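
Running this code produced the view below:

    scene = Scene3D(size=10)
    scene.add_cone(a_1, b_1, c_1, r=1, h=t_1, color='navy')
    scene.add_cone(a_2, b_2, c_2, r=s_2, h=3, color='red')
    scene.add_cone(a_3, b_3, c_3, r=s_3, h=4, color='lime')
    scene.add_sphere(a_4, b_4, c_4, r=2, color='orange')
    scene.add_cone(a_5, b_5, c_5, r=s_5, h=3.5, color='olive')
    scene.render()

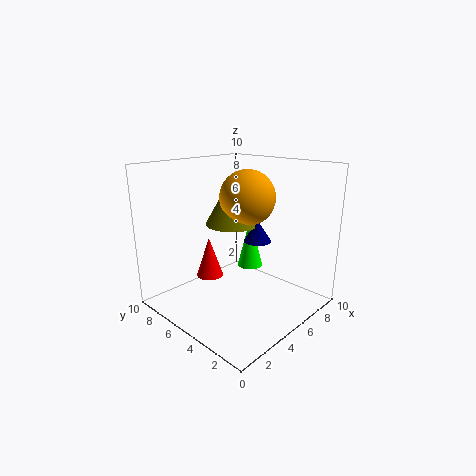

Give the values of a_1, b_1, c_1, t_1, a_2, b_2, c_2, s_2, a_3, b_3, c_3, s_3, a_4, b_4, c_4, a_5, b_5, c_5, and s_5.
a_1 = 6.5; b_1 = 4.5; c_1 = 4.5; t_1 = 1.5; a_2 = 4.5; b_2 = 7.5; c_2 = 1.5; s_2 = 1; a_3 = 8; b_3 = 6.5; c_3 = 1.5; s_3 = 1; a_4 = 6.5; b_4 = 5.5; c_4 = 7.5; a_5 = 6; b_5 = 6.5; c_5 = 5.5; s_5 = 2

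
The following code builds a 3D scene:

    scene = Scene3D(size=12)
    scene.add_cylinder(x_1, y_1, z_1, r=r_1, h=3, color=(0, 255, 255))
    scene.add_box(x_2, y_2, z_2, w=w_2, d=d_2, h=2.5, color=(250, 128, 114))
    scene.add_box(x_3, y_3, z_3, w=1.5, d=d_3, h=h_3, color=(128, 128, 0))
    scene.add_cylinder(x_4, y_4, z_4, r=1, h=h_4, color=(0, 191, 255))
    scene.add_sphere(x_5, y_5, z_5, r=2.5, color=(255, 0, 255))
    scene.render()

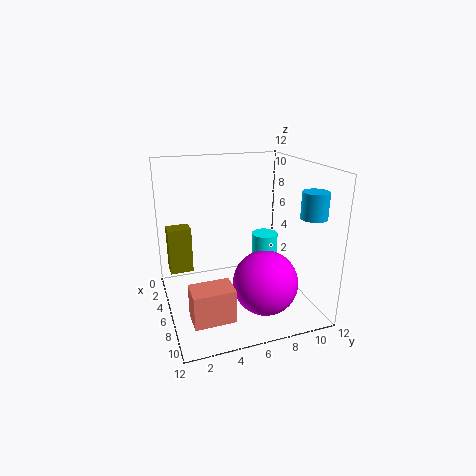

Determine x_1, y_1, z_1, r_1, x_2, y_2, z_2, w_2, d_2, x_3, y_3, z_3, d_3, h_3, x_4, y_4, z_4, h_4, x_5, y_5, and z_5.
x_1 = 8
y_1 = 7.5
z_1 = 4
r_1 = 1
x_2 = 9.5
y_2 = 1
z_2 = 2
w_2 = 2
d_2 = 3
x_3 = 2.5
y_3 = 0.5
z_3 = 2.5
d_3 = 2
h_3 = 4
x_4 = 10
y_4 = 10.5
z_4 = 8.5
h_4 = 2
x_5 = 9.5
y_5 = 7
z_5 = 3.5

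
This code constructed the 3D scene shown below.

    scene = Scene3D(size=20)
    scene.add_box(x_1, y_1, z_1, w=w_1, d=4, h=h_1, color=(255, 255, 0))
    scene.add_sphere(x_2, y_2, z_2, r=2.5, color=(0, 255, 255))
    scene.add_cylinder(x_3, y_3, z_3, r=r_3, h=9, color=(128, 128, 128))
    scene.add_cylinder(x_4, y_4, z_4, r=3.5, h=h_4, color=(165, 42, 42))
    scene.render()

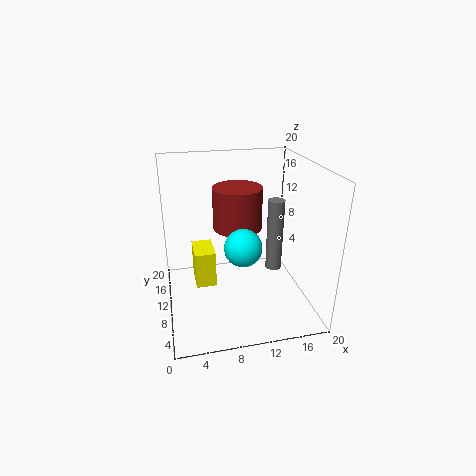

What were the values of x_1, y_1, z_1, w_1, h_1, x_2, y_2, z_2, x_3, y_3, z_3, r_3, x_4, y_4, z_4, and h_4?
x_1 = 3.5
y_1 = 4.5
z_1 = 6.5
w_1 = 2.5
h_1 = 4.5
x_2 = 10
y_2 = 7
z_2 = 10
x_3 = 13.5
y_3 = 5
z_3 = 8
r_3 = 1
x_4 = 10.5
y_4 = 12.5
z_4 = 10.5
h_4 = 6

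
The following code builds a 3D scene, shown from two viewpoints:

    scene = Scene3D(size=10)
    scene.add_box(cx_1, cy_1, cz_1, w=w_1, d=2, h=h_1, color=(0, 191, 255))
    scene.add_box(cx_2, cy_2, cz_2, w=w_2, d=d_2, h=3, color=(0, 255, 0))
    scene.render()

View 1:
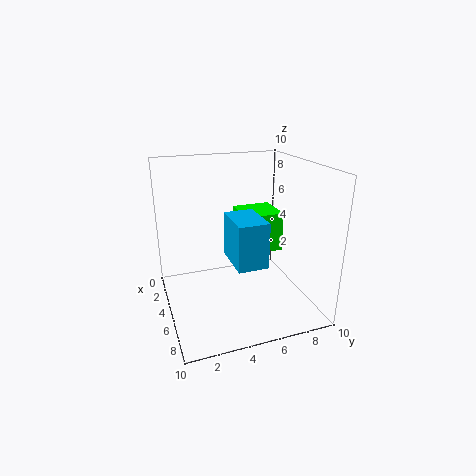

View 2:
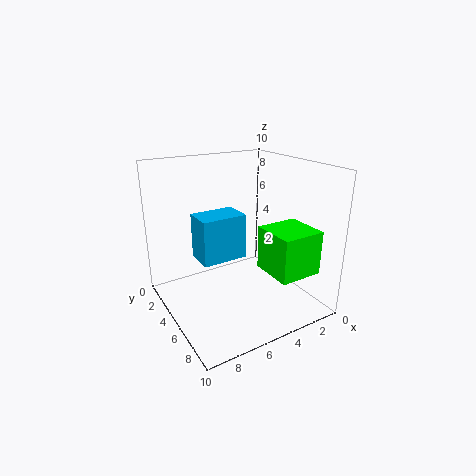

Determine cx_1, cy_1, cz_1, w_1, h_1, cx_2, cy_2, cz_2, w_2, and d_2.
cx_1 = 5; cy_1 = 4; cz_1 = 4; w_1 = 3; h_1 = 3; cx_2 = 1; cy_2 = 6; cz_2 = 3; w_2 = 3; d_2 = 3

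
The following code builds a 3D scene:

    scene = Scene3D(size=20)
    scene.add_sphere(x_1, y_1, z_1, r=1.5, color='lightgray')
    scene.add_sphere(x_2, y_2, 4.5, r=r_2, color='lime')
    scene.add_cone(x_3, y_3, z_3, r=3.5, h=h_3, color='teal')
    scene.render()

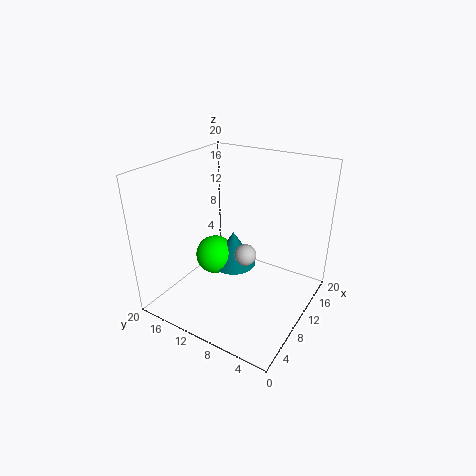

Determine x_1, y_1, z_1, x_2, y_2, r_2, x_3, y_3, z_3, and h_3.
x_1 = 9.5, y_1 = 8.5, z_1 = 8, x_2 = 12, y_2 = 15.5, r_2 = 3, x_3 = 13.5, y_3 = 13, z_3 = 3, h_3 = 5.5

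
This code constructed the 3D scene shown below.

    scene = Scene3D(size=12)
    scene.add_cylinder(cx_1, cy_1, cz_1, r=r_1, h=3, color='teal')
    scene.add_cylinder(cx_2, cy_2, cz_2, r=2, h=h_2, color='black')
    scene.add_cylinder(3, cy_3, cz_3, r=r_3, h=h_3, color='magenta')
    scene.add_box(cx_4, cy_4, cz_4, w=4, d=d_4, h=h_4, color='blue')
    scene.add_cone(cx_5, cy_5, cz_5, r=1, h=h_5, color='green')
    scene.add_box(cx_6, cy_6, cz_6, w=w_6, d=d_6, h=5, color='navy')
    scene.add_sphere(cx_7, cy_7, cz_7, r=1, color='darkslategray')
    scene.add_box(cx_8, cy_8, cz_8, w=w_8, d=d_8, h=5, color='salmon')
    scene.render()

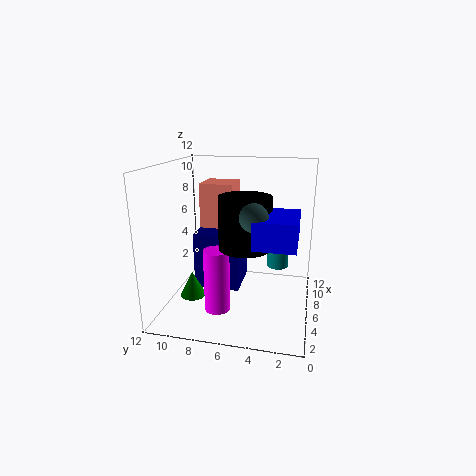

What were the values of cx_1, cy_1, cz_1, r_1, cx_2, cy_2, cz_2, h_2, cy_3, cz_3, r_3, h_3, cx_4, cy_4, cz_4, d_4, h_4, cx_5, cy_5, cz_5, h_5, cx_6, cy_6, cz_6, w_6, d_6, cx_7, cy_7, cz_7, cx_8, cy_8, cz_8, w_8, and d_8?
cx_1 = 10
cy_1 = 3
cz_1 = 2
r_1 = 1
cx_2 = 4
cy_2 = 5
cz_2 = 6
h_2 = 4
cy_3 = 7
cz_3 = 1
r_3 = 1
h_3 = 5
cx_4 = 1
cy_4 = 1
cz_4 = 7
d_4 = 3
h_4 = 2
cx_5 = 3
cy_5 = 9
cz_5 = 2
h_5 = 2
cx_6 = 6
cy_6 = 6
cz_6 = 1
w_6 = 4
d_6 = 4
cx_7 = 2
cy_7 = 4
cz_7 = 9
cx_8 = 8
cy_8 = 7
cz_8 = 5
w_8 = 3
d_8 = 3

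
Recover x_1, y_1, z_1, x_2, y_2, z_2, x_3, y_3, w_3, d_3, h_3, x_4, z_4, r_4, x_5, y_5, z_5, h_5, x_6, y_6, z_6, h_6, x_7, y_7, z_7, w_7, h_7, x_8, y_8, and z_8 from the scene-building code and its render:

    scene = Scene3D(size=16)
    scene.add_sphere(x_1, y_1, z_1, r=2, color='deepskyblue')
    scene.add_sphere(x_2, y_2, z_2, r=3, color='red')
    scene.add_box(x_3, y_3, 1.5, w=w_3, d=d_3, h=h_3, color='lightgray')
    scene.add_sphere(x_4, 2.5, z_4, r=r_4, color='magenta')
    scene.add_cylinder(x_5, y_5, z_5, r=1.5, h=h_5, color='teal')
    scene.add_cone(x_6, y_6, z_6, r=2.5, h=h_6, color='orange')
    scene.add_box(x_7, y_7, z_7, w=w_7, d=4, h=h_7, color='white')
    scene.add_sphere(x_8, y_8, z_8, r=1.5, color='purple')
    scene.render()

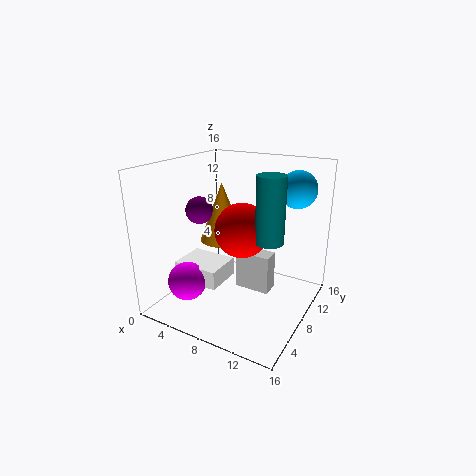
x_1 = 13.5; y_1 = 11; z_1 = 13.5; x_2 = 8.5; y_2 = 8; z_2 = 9; x_3 = 7.5; y_3 = 8.5; w_3 = 4; d_3 = 2; h_3 = 4.5; x_4 = 5; z_4 = 4.5; r_4 = 2; x_5 = 12; y_5 = 7.5; z_5 = 8.5; h_5 = 7; x_6 = 6; y_6 = 8; z_6 = 7.5; h_6 = 6.5; x_7 = 3; y_7 = 3; z_7 = 4; w_7 = 5; h_7 = 2; x_8 = 4; y_8 = 6.5; z_8 = 11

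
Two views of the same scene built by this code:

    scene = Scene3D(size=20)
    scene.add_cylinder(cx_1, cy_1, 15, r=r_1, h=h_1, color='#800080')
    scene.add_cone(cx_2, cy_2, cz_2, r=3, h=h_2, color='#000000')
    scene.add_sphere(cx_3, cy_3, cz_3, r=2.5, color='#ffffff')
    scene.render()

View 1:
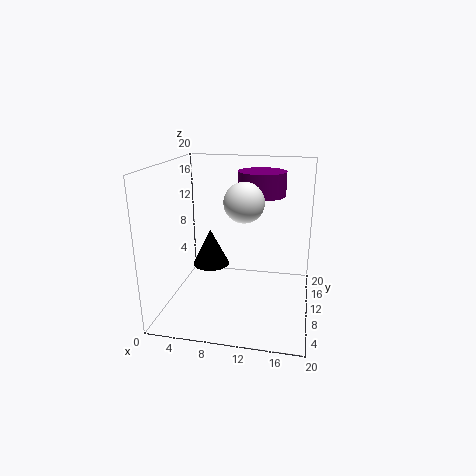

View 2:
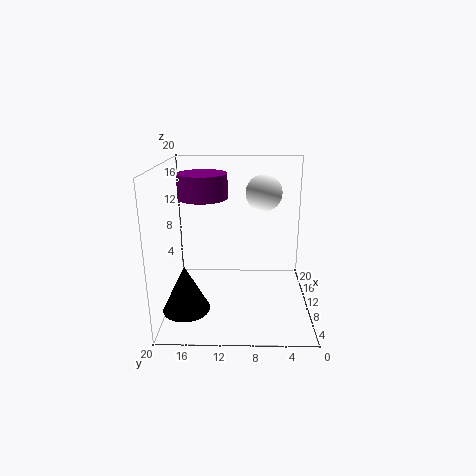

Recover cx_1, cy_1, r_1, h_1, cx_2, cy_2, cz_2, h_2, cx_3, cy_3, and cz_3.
cx_1 = 12.5; cy_1 = 15; r_1 = 3.5; h_1 = 3.5; cx_2 = 4; cy_2 = 16.5; cz_2 = 2.5; h_2 = 6; cx_3 = 11.5; cy_3 = 6.5; cz_3 = 16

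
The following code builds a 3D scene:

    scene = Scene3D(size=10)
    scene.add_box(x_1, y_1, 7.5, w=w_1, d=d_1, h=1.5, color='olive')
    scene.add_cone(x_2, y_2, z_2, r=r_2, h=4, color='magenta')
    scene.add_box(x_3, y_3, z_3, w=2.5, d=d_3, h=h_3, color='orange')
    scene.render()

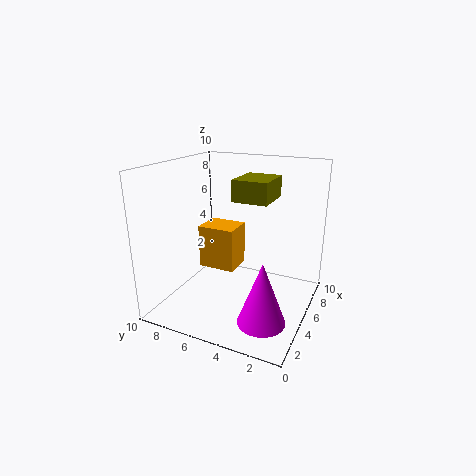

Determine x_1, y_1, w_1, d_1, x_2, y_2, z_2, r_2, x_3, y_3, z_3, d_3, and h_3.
x_1 = 5
y_1 = 3
w_1 = 3
d_1 = 2.5
x_2 = 2
y_2 = 2
z_2 = 1
r_2 = 1.5
x_3 = 7
y_3 = 6.5
z_3 = 1
d_3 = 3
h_3 = 3.5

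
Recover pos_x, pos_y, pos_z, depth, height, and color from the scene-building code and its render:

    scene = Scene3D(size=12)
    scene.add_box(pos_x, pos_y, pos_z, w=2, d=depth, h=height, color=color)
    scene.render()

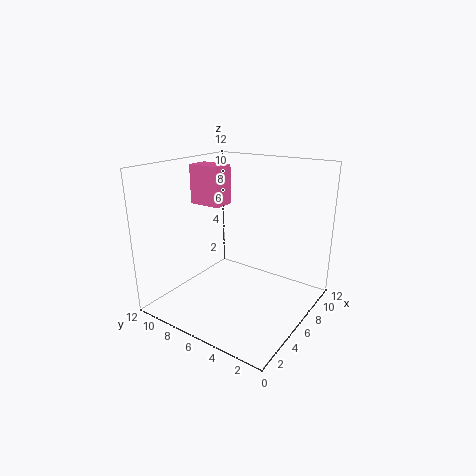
pos_x = 6.5
pos_y = 8.5
pos_z = 8
depth = 3
height = 3.5
color = 'hotpink'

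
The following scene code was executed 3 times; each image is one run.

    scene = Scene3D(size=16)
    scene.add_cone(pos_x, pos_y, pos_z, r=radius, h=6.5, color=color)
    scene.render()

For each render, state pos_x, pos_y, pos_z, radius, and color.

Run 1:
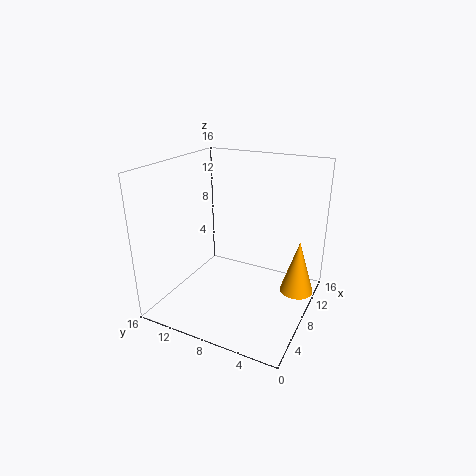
pos_x = 12, pos_y = 2, pos_z = 0.5, radius = 2, color = 'orange'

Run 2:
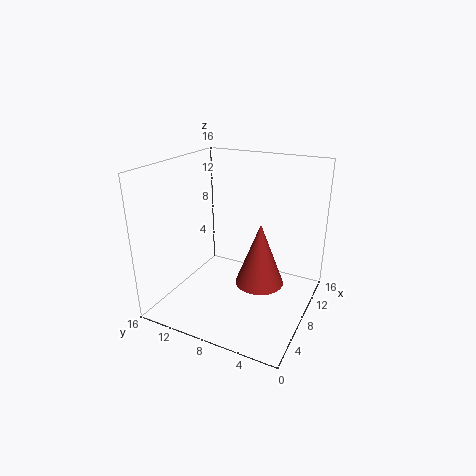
pos_x = 6, pos_y = 4.5, pos_z = 4.5, radius = 2.5, color = 'brown'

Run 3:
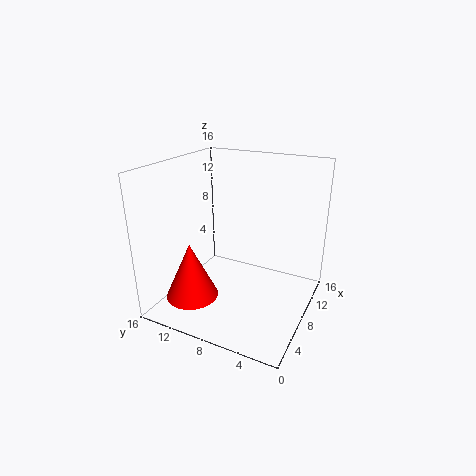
pos_x = 5, pos_y = 12.5, pos_z = 1, radius = 3, color = 'red'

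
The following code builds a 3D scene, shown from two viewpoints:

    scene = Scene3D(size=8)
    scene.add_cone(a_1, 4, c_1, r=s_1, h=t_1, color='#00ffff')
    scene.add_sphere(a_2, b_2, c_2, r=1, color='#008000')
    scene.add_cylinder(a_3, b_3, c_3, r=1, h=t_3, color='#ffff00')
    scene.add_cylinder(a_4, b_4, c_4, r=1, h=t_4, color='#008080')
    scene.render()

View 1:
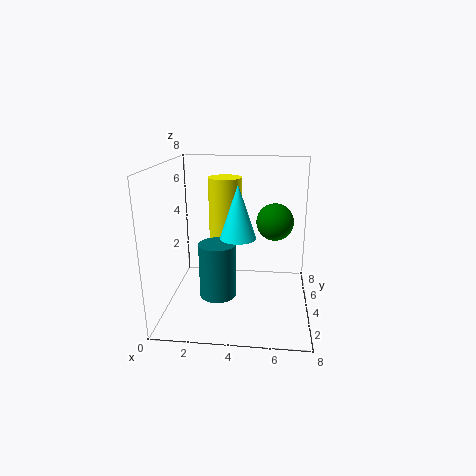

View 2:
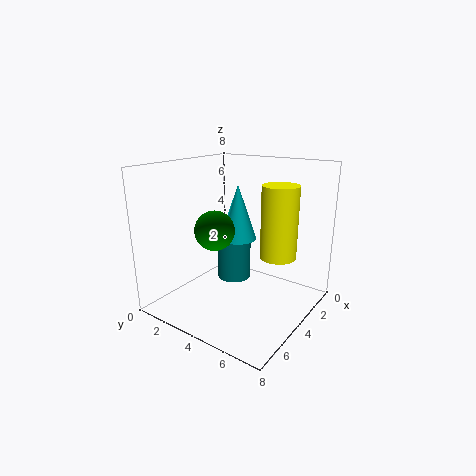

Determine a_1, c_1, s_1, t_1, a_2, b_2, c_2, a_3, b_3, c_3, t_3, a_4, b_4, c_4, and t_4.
a_1 = 4; c_1 = 4; s_1 = 1; t_1 = 3; a_2 = 6; b_2 = 4; c_2 = 5; a_3 = 3; b_3 = 6; c_3 = 3; t_3 = 4; a_4 = 3; b_4 = 3; c_4 = 1; t_4 = 3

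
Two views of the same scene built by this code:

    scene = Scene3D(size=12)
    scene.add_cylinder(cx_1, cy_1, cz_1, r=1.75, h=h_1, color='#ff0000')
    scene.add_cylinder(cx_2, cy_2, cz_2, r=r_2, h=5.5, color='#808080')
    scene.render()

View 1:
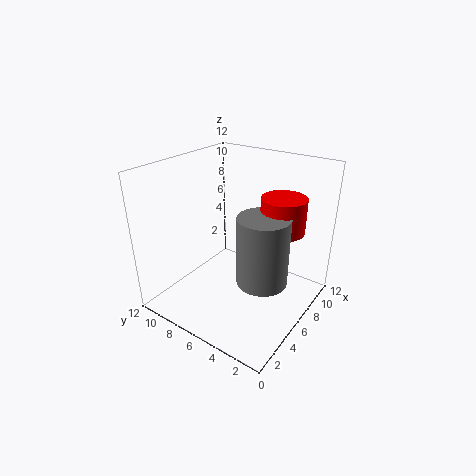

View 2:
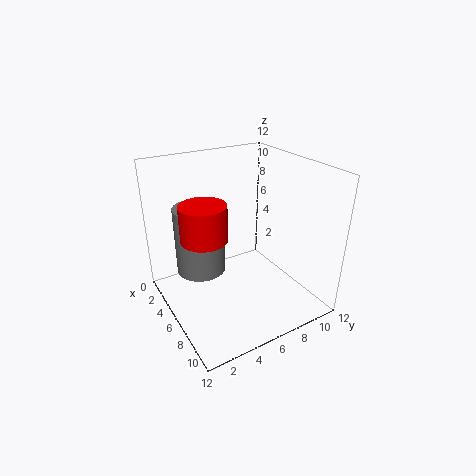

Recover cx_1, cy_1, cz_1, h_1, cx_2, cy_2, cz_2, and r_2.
cx_1 = 7
cy_1 = 2.5
cz_1 = 7.25
h_1 = 2.75
cx_2 = 5
cy_2 = 3
cz_2 = 3.5
r_2 = 2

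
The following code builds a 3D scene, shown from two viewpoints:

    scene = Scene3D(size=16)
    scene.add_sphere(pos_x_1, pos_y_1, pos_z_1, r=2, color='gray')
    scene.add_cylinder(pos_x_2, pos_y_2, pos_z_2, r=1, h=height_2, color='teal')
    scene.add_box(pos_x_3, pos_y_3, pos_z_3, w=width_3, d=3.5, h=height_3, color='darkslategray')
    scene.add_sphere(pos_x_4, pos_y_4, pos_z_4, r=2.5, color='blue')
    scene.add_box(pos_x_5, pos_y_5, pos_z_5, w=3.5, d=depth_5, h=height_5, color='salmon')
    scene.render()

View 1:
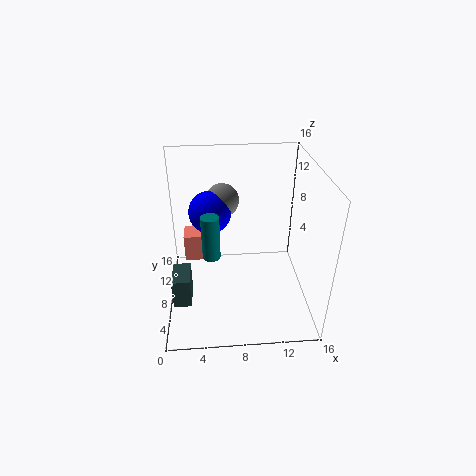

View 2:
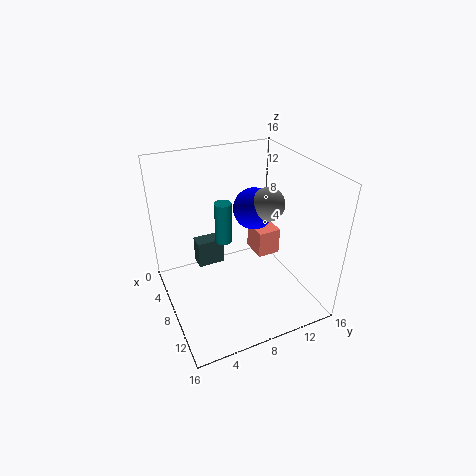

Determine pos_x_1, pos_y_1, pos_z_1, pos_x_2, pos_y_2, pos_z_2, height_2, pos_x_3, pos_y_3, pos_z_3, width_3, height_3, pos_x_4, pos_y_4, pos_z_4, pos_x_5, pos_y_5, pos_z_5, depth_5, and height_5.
pos_x_1 = 6.5; pos_y_1 = 12.5; pos_z_1 = 10.5; pos_x_2 = 5; pos_y_2 = 7.5; pos_z_2 = 6; height_2 = 5; pos_x_3 = 0.5; pos_y_3 = 5; pos_z_3 = 1; width_3 = 2; height_3 = 3.5; pos_x_4 = 5; pos_y_4 = 11.5; pos_z_4 = 9.5; pos_x_5 = 1.5; pos_y_5 = 12.5; pos_z_5 = 2; depth_5 = 3; height_5 = 3.5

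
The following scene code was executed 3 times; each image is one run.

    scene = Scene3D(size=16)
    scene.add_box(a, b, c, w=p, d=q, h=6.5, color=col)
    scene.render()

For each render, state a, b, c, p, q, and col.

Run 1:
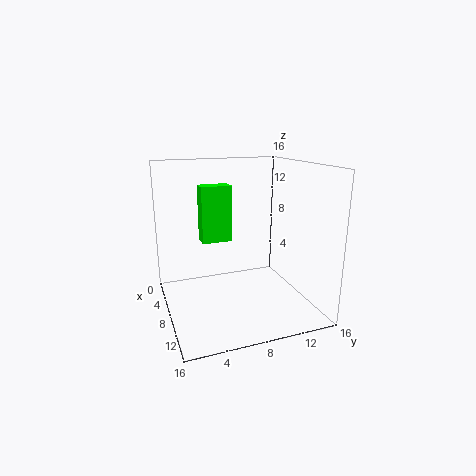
a = 4, b = 4.5, c = 7, p = 2, q = 3.5, col = 'lime'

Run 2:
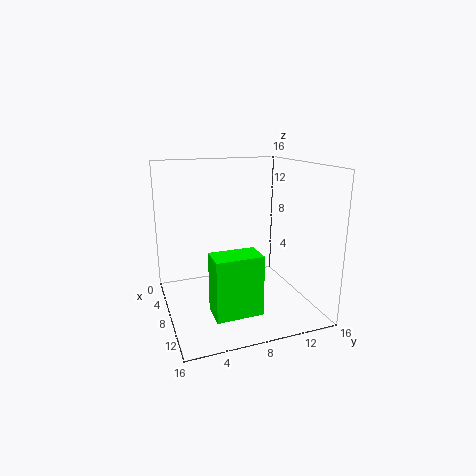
a = 10, b = 4, c = 1, p = 3, q = 5, col = 'lime'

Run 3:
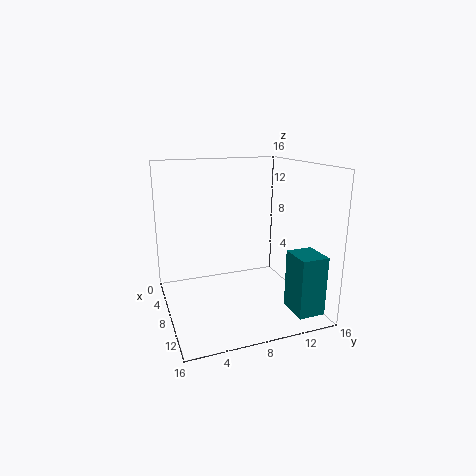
a = 11, b = 12.5, c = 0.5, p = 3.5, q = 3, col = 'teal'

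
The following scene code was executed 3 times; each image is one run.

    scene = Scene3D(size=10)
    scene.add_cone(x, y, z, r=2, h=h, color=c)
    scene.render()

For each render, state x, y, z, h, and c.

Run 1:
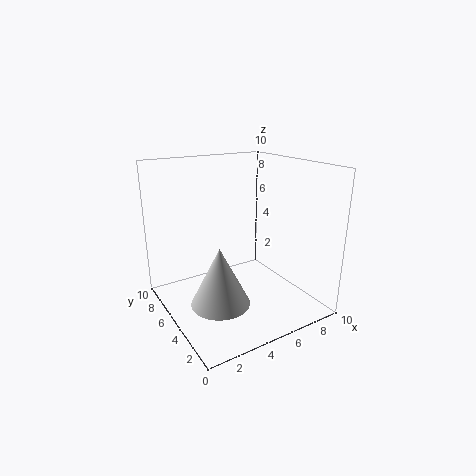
x = 3; y = 4; z = 1; h = 4; c = 'lightgray'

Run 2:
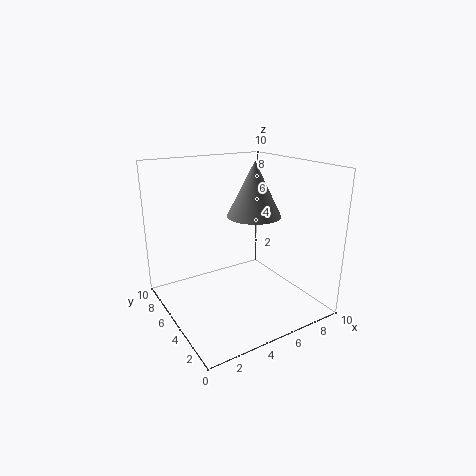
x = 7; y = 6; z = 6; h = 4; c = 'gray'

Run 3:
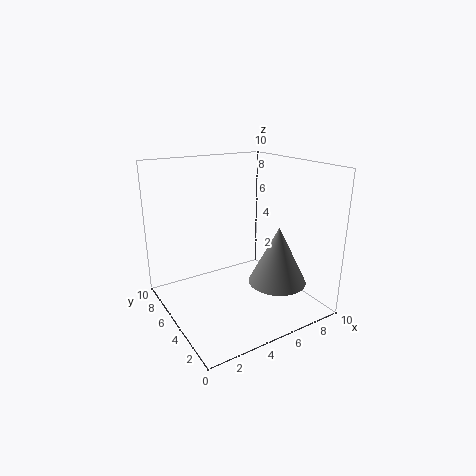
x = 7; y = 3; z = 2; h = 4; c = 'gray'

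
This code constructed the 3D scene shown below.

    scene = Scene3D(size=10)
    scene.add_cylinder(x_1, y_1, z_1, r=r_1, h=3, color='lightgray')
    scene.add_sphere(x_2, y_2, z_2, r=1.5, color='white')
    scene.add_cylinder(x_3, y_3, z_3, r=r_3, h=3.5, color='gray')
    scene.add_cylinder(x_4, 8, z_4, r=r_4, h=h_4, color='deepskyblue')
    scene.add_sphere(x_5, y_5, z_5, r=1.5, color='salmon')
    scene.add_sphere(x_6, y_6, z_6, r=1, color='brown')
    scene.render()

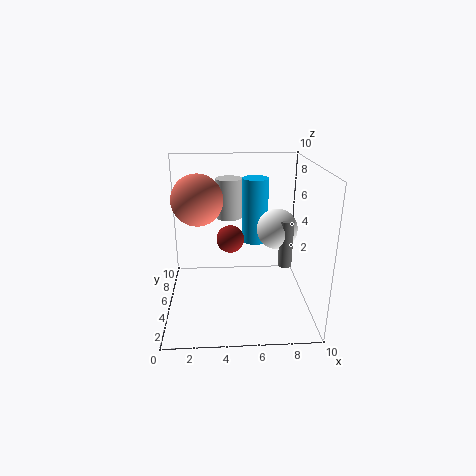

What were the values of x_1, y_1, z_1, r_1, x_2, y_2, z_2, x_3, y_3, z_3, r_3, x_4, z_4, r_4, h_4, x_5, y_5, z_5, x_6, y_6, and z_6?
x_1 = 4.5, y_1 = 8, z_1 = 5.5, r_1 = 1, x_2 = 8, y_2 = 6.5, z_2 = 5, x_3 = 8.5, y_3 = 5.5, z_3 = 2.5, r_3 = 0.5, x_4 = 6.5, z_4 = 3.5, r_4 = 1, h_4 = 5, x_5 = 2.5, y_5 = 2.5, z_5 = 8.5, x_6 = 4.5, y_6 = 6, z_6 = 4.5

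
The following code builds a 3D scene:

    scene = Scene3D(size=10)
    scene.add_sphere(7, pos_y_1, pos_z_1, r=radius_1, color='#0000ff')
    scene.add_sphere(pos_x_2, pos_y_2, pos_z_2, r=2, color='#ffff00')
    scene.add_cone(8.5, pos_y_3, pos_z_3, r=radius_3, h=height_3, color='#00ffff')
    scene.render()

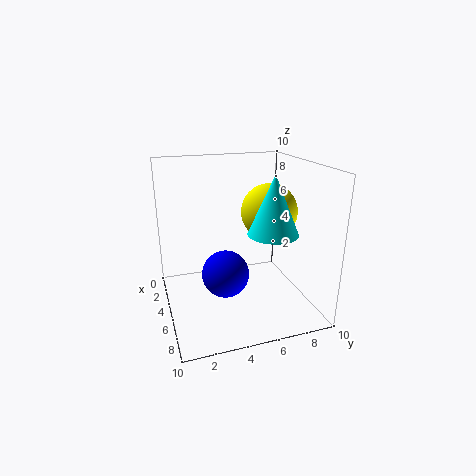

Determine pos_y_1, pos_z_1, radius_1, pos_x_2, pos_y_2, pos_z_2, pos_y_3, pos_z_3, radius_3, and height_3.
pos_y_1 = 3.5, pos_z_1 = 3.5, radius_1 = 1.5, pos_x_2 = 4.5, pos_y_2 = 7.5, pos_z_2 = 6.5, pos_y_3 = 6, pos_z_3 = 6.5, radius_3 = 1.5, height_3 = 3.5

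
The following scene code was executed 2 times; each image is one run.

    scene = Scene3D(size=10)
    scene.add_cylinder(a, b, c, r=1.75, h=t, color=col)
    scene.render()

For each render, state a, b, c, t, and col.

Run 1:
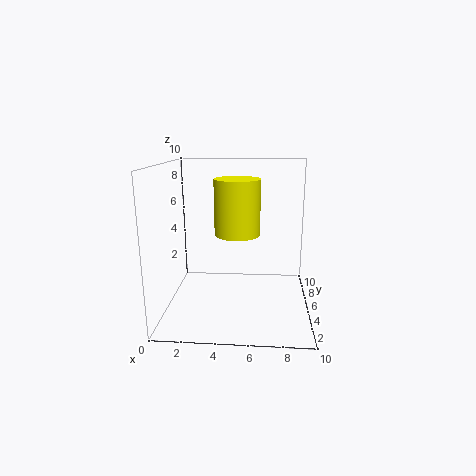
a = 4.75
b = 7.5
c = 4.5
t = 4.25
col = 'yellow'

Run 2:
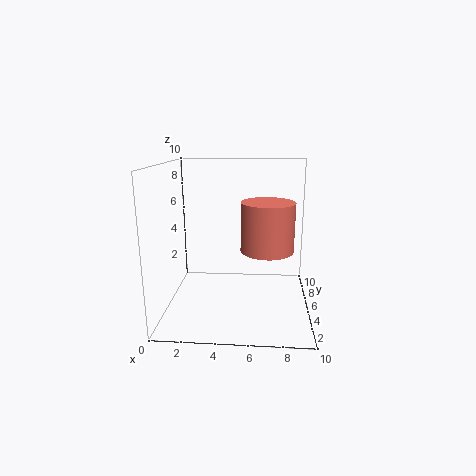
a = 7
b = 4
c = 4.5
t = 3.25
col = 'salmon'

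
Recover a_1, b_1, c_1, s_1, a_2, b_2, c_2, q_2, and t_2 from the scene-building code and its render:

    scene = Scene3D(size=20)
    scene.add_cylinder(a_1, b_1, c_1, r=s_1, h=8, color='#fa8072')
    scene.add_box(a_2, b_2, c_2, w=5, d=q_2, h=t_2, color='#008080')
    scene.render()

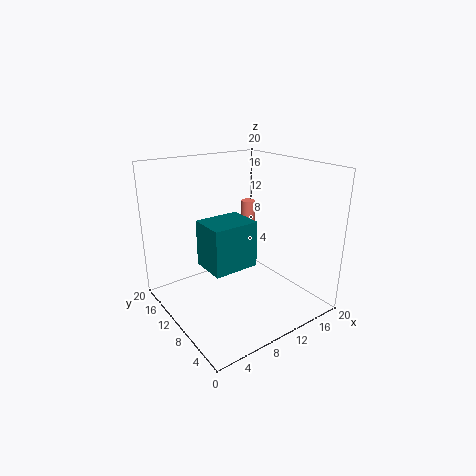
a_1 = 14
b_1 = 13
c_1 = 6
s_1 = 1
a_2 = 1
b_2 = 1
c_2 = 11
q_2 = 4
t_2 = 5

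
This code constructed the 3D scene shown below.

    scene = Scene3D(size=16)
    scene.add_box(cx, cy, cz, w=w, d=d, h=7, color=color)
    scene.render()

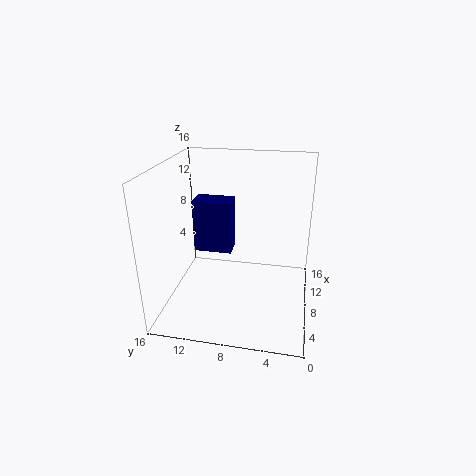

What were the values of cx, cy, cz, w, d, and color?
cx = 13, cy = 10, cz = 3, w = 3, d = 5, color = 'navy'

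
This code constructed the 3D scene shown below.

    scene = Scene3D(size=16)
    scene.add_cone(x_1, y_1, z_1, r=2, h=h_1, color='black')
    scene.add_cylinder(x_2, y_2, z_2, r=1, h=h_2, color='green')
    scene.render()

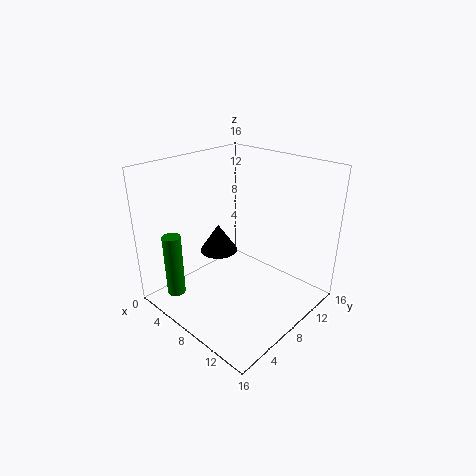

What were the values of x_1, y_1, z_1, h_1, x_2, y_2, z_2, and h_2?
x_1 = 7; y_1 = 6; z_1 = 7; h_1 = 3; x_2 = 4; y_2 = 2; z_2 = 2; h_2 = 7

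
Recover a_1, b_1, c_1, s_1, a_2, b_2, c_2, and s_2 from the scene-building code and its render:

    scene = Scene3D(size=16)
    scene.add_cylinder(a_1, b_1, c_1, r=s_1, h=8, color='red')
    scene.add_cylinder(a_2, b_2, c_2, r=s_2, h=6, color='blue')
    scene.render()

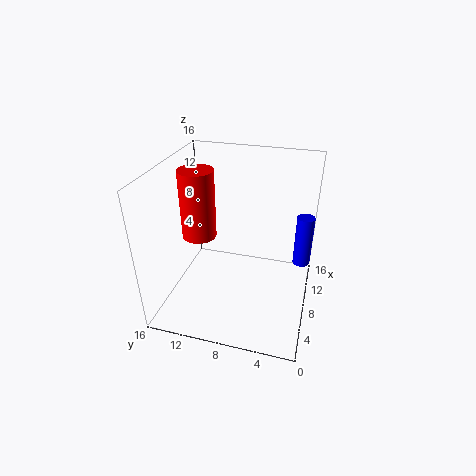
a_1 = 9; b_1 = 13; c_1 = 7; s_1 = 2; a_2 = 11; b_2 = 1; c_2 = 4; s_2 = 1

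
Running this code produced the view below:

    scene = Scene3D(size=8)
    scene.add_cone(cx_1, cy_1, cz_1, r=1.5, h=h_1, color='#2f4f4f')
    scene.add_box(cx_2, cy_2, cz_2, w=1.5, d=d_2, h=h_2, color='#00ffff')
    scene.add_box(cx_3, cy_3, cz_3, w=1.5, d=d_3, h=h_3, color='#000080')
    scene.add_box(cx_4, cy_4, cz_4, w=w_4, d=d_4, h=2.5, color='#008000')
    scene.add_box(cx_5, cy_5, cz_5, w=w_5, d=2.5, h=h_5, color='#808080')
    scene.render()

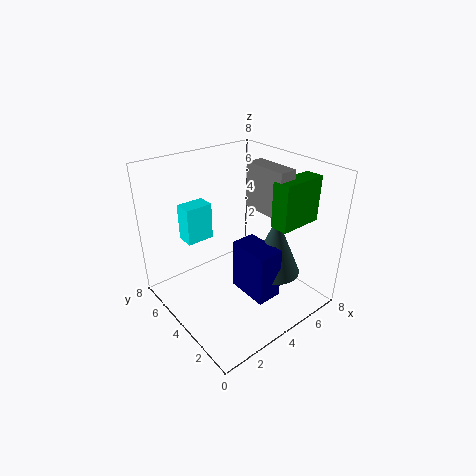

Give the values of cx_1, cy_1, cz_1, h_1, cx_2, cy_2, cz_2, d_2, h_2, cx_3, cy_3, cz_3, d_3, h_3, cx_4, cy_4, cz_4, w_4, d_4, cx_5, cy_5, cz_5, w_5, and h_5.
cx_1 = 6, cy_1 = 3, cz_1 = 1.5, h_1 = 3.5, cx_2 = 1.5, cy_2 = 5, cz_2 = 4, d_2 = 1, h_2 = 2, cx_3 = 4, cy_3 = 2, cz_3 = 0.5, d_3 = 2.5, h_3 = 3, cx_4 = 5, cy_4 = 1.5, cz_4 = 5, w_4 = 2.5, d_4 = 1, cx_5 = 5, cy_5 = 2, cz_5 = 5.5, w_5 = 1, h_5 = 2.5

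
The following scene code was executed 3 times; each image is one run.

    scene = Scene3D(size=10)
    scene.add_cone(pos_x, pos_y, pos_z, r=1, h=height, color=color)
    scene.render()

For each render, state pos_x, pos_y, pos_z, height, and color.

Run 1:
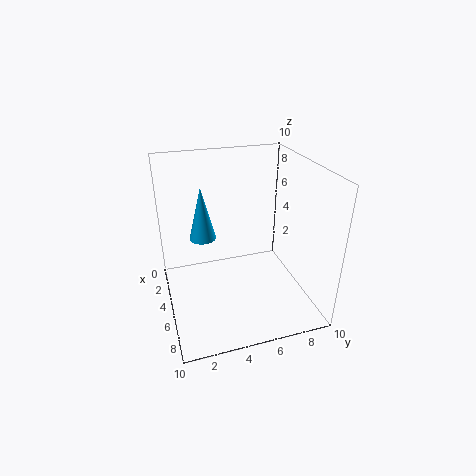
pos_x = 2.5, pos_y = 3, pos_z = 4, height = 4, color = 'deepskyblue'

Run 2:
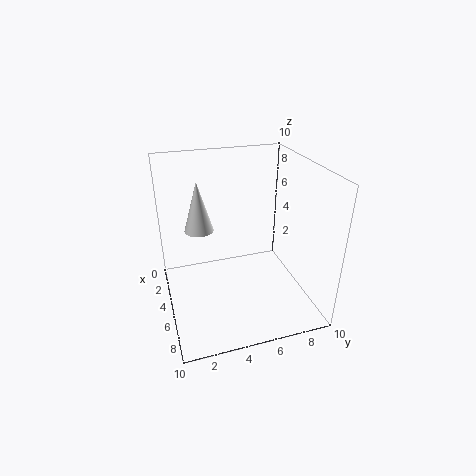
pos_x = 4, pos_y = 2.5, pos_z = 5.5, height = 3.5, color = 'white'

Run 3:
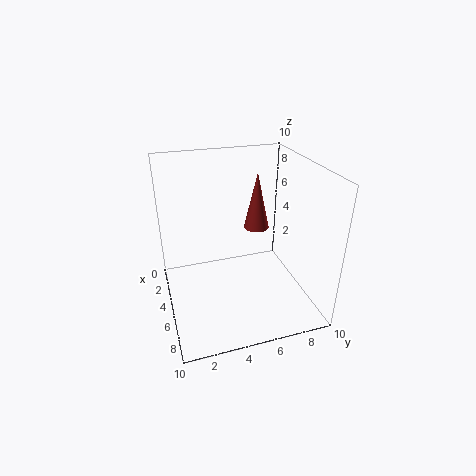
pos_x = 2, pos_y = 7.5, pos_z = 4, height = 4.5, color = 'brown'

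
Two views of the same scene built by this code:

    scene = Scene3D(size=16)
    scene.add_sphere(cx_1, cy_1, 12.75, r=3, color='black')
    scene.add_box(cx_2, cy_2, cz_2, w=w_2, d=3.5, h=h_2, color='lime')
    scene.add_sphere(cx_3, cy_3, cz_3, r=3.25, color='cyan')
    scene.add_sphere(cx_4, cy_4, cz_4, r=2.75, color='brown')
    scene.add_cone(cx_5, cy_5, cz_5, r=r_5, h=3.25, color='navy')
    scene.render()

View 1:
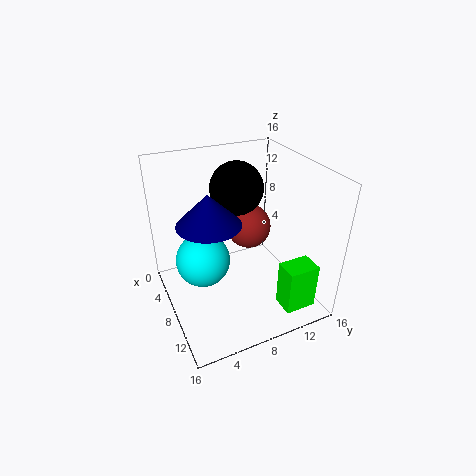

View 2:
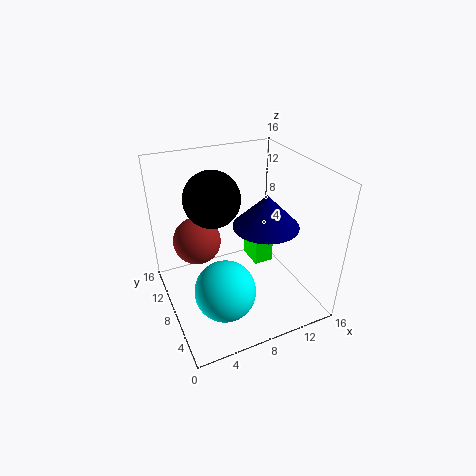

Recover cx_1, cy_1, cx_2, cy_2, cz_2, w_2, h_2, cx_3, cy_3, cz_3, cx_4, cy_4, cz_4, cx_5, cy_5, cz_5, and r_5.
cx_1 = 5.5, cy_1 = 9, cx_2 = 12, cy_2 = 11, cz_2 = 1, w_2 = 2.5, h_2 = 5.25, cx_3 = 5, cy_3 = 4.75, cz_3 = 4, cx_4 = 4.25, cy_4 = 11.25, cz_4 = 6.75, cx_5 = 9.25, cy_5 = 4.25, cz_5 = 11.25, r_5 = 3.25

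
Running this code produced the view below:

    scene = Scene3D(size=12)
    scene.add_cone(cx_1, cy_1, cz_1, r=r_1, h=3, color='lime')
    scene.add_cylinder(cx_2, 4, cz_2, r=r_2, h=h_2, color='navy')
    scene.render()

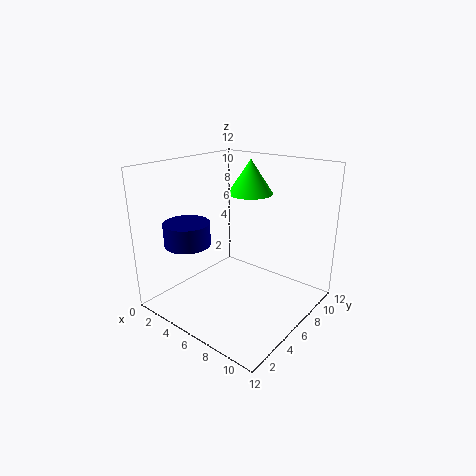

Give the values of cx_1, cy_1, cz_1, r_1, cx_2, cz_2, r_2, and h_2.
cx_1 = 5, cy_1 = 9, cz_1 = 9, r_1 = 2, cx_2 = 2, cz_2 = 5, r_2 = 2, h_2 = 2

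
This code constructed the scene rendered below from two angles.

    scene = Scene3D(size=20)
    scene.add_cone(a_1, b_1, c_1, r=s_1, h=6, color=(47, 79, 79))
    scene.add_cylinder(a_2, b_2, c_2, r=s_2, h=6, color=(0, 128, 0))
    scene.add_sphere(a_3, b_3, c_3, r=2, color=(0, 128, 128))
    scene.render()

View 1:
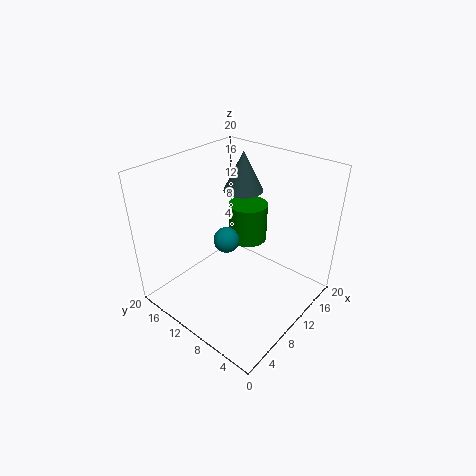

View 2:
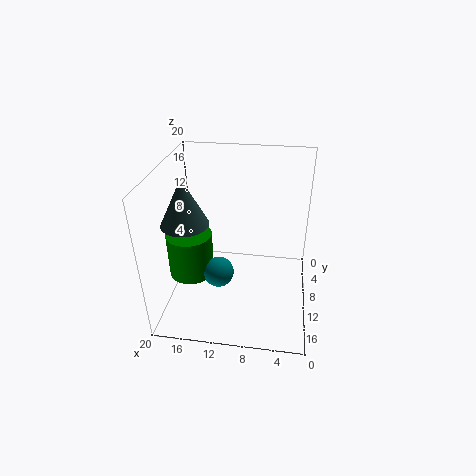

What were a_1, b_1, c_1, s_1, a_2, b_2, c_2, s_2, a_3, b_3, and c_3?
a_1 = 16; b_1 = 14; c_1 = 14; s_1 = 3; a_2 = 16; b_2 = 13; c_2 = 6; s_2 = 3; a_3 = 12; b_3 = 14; c_3 = 7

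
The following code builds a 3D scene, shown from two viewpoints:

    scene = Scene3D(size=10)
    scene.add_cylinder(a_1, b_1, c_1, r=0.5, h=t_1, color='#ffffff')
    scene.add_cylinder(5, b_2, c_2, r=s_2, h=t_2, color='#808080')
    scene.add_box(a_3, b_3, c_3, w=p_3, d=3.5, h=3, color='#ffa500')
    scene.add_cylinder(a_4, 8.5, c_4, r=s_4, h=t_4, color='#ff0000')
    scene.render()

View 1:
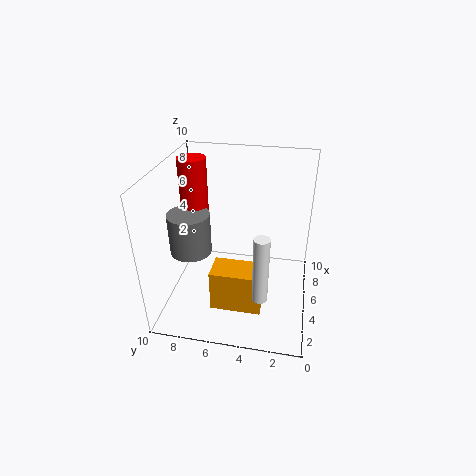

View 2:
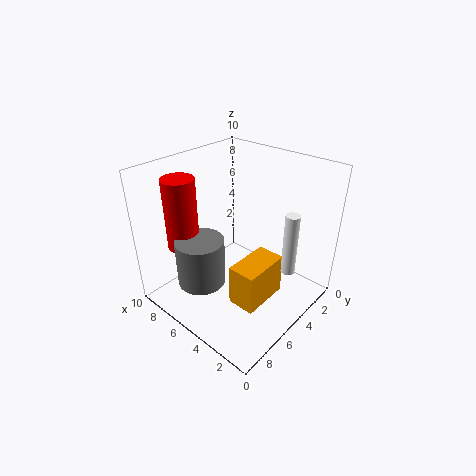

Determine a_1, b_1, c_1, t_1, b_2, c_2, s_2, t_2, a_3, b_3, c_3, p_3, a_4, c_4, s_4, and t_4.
a_1 = 2
b_1 = 3
c_1 = 2.5
t_1 = 4.5
b_2 = 8.5
c_2 = 3.5
s_2 = 1.5
t_2 = 3
a_3 = 2.5
b_3 = 3
c_3 = 0.5
p_3 = 2
a_4 = 6.5
c_4 = 5.5
s_4 = 1
t_4 = 4.5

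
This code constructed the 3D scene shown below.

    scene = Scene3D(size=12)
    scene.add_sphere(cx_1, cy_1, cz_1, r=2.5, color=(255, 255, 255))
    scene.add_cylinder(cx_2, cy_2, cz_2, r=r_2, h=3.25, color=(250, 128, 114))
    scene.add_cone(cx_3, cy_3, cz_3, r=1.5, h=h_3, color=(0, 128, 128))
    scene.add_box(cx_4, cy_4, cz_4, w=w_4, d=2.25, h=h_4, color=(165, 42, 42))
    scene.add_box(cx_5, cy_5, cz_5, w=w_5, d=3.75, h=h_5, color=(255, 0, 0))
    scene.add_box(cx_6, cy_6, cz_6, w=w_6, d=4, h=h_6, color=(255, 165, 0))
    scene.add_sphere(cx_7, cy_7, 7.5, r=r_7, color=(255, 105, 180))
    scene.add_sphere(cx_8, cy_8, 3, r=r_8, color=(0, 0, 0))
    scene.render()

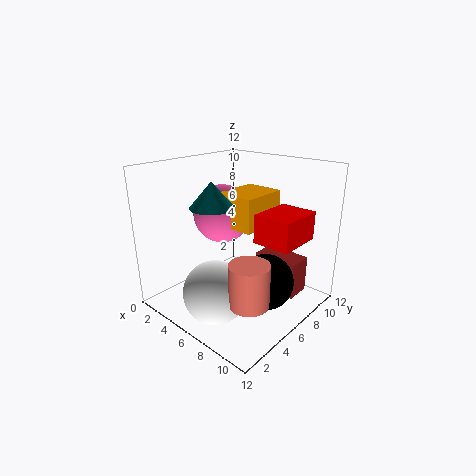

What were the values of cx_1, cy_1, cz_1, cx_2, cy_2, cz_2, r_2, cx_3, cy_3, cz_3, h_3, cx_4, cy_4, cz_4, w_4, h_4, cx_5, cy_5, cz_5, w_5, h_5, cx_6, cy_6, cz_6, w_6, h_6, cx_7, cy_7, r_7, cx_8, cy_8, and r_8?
cx_1 = 6.75
cy_1 = 2.5
cz_1 = 2.75
cx_2 = 9.75
cy_2 = 3
cz_2 = 2.75
r_2 = 1.5
cx_3 = 7.5
cy_3 = 1.75
cz_3 = 10
h_3 = 1.75
cx_4 = 6
cy_4 = 8.5
cz_4 = 0.5
w_4 = 4
h_4 = 3.25
cx_5 = 8.25
cy_5 = 5.25
cz_5 = 6.5
w_5 = 3
h_5 = 2.25
cx_6 = 4.5
cy_6 = 5.25
cz_6 = 7
w_6 = 3.25
h_6 = 2.75
cx_7 = 3.75
cy_7 = 6.5
r_7 = 2.5
cx_8 = 9
cy_8 = 6
r_8 = 2.25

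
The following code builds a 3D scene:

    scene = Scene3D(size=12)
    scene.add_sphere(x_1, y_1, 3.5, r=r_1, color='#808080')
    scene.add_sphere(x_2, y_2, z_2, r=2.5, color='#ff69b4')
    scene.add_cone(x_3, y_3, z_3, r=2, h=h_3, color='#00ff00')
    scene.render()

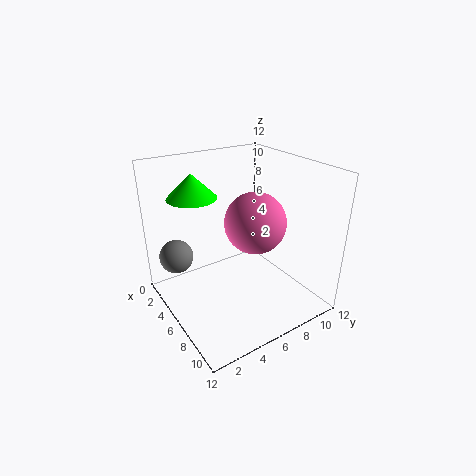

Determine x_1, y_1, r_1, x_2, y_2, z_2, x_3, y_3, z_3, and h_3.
x_1 = 2, y_1 = 2, r_1 = 1.5, x_2 = 7, y_2 = 7, z_2 = 7.5, x_3 = 4, y_3 = 3, z_3 = 9.5, h_3 = 2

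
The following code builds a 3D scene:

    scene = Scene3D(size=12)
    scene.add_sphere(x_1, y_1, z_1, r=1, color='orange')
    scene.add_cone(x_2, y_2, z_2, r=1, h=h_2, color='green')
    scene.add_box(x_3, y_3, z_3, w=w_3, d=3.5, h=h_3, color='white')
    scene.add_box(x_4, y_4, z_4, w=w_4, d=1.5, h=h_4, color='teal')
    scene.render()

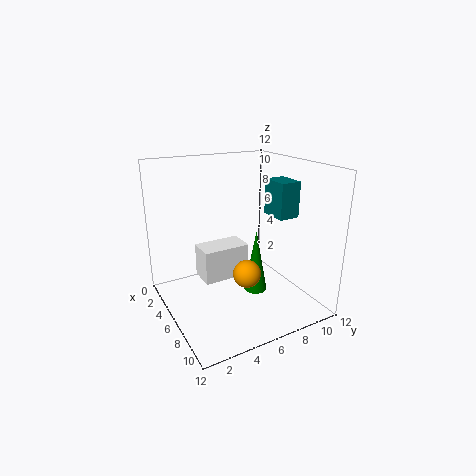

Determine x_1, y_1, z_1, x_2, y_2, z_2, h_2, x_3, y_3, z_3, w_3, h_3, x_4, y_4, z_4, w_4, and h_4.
x_1 = 10
y_1 = 4.5
z_1 = 5
x_2 = 6.5
y_2 = 7.5
z_2 = 1
h_2 = 5.5
x_3 = 6.5
y_3 = 2
z_3 = 4
w_3 = 2
h_3 = 2.5
x_4 = 9
y_4 = 6.5
z_4 = 9
w_4 = 2
h_4 = 2.5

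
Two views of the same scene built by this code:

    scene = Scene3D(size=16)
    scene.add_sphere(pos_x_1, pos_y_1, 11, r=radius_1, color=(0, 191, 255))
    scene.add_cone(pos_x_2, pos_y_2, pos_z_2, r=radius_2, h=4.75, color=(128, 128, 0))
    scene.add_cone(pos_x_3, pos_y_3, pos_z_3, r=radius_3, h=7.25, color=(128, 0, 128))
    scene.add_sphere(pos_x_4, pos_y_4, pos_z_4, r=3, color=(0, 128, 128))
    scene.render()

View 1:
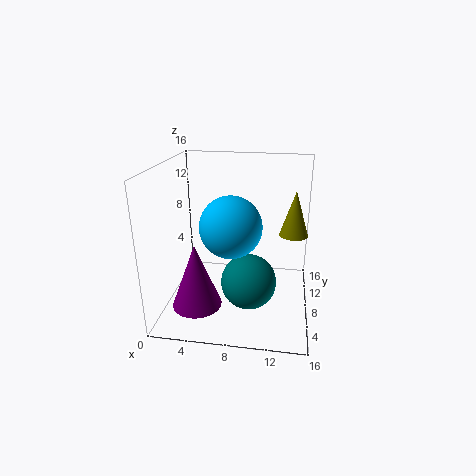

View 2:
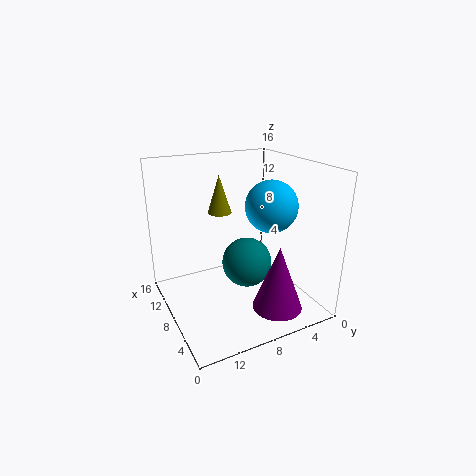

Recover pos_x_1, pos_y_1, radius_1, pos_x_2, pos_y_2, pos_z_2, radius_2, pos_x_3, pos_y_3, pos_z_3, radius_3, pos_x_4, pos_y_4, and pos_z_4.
pos_x_1 = 8, pos_y_1 = 3.75, radius_1 = 3, pos_x_2 = 14, pos_y_2 = 7.5, pos_z_2 = 9, radius_2 = 1.5, pos_x_3 = 3.75, pos_y_3 = 5.25, pos_z_3 = 0.75, radius_3 = 2.75, pos_x_4 = 9.5, pos_y_4 = 6, pos_z_4 = 3.75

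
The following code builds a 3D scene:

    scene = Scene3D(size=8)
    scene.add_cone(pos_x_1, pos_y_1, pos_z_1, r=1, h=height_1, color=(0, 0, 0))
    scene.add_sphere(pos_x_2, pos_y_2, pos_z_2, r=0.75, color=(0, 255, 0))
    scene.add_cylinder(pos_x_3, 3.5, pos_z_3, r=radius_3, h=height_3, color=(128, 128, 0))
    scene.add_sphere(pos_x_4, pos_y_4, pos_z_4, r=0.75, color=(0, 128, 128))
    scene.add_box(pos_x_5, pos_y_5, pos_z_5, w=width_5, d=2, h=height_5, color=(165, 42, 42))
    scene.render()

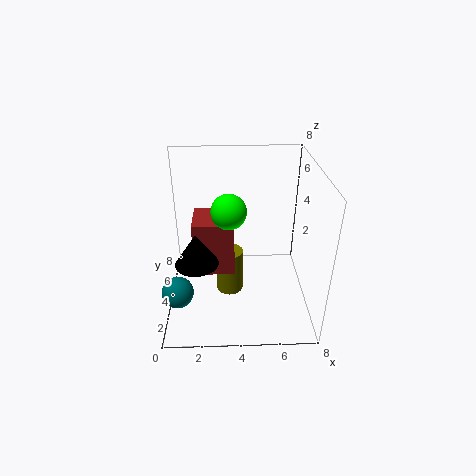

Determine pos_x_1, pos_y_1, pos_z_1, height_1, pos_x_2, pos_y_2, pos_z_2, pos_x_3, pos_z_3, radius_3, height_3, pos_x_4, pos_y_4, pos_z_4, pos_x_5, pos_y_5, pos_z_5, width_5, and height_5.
pos_x_1 = 2, pos_y_1 = 1, pos_z_1 = 4.5, height_1 = 1.5, pos_x_2 = 3.5, pos_y_2 = 0.75, pos_z_2 = 7.25, pos_x_3 = 3.5, pos_z_3 = 1, radius_3 = 0.75, height_3 = 2.5, pos_x_4 = 1, pos_y_4 = 0.75, pos_z_4 = 3, pos_x_5 = 1.75, pos_y_5 = 1.75, pos_z_5 = 3.25, width_5 = 2, height_5 = 2.75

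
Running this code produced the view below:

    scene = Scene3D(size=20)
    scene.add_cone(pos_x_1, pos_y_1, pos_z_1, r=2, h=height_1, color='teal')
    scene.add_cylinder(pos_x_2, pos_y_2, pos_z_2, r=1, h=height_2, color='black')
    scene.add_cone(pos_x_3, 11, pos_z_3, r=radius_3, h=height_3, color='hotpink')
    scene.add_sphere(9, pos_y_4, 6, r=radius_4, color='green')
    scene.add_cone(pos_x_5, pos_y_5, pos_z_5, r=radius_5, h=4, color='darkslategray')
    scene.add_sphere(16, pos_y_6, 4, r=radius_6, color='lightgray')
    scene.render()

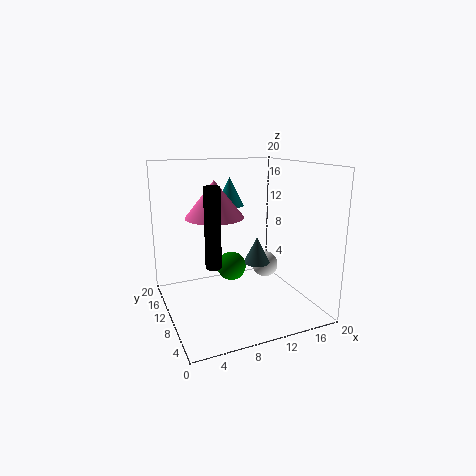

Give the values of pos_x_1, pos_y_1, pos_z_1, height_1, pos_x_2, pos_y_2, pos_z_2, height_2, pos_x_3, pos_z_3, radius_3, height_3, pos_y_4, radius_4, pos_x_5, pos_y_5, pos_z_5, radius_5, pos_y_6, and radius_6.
pos_x_1 = 10
pos_y_1 = 13
pos_z_1 = 14
height_1 = 4
pos_x_2 = 5
pos_y_2 = 6
pos_z_2 = 8
height_2 = 10
pos_x_3 = 7
pos_z_3 = 13
radius_3 = 4
height_3 = 5
pos_y_4 = 10
radius_4 = 2
pos_x_5 = 14
pos_y_5 = 12
pos_z_5 = 5
radius_5 = 2
pos_y_6 = 13
radius_6 = 2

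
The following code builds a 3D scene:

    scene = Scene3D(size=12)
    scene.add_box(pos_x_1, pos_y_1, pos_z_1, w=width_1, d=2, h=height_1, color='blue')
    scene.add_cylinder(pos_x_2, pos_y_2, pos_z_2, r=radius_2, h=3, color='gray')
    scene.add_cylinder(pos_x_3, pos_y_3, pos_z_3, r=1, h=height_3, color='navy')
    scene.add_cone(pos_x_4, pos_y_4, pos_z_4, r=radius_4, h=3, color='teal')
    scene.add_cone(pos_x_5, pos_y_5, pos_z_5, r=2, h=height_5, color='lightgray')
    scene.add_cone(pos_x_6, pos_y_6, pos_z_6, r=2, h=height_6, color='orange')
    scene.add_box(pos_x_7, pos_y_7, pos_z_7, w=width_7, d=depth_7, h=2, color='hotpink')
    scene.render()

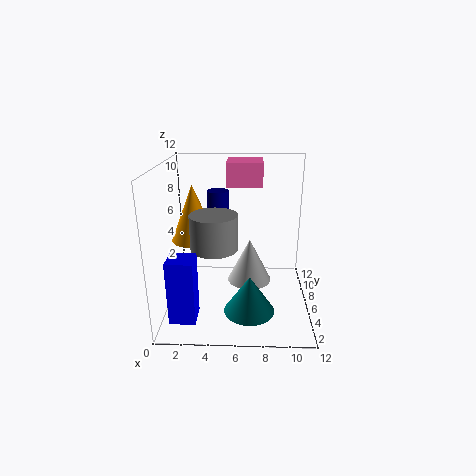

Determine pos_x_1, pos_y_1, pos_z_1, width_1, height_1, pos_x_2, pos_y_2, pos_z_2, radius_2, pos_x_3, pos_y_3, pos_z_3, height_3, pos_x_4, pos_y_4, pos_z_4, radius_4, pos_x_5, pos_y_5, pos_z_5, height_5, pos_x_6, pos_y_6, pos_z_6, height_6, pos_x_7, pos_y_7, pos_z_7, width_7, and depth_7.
pos_x_1 = 1
pos_y_1 = 1
pos_z_1 = 1
width_1 = 2
height_1 = 5
pos_x_2 = 4
pos_y_2 = 6
pos_z_2 = 5
radius_2 = 2
pos_x_3 = 4
pos_y_3 = 10
pos_z_3 = 5
height_3 = 4
pos_x_4 = 7
pos_y_4 = 3
pos_z_4 = 1
radius_4 = 2
pos_x_5 = 7
pos_y_5 = 8
pos_z_5 = 1
height_5 = 4
pos_x_6 = 2
pos_y_6 = 8
pos_z_6 = 5
height_6 = 5
pos_x_7 = 5
pos_y_7 = 7
pos_z_7 = 10
width_7 = 3
depth_7 = 3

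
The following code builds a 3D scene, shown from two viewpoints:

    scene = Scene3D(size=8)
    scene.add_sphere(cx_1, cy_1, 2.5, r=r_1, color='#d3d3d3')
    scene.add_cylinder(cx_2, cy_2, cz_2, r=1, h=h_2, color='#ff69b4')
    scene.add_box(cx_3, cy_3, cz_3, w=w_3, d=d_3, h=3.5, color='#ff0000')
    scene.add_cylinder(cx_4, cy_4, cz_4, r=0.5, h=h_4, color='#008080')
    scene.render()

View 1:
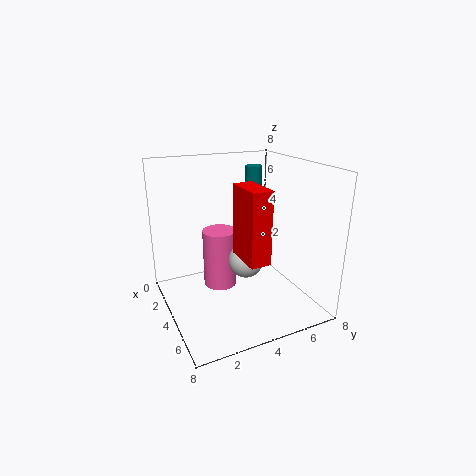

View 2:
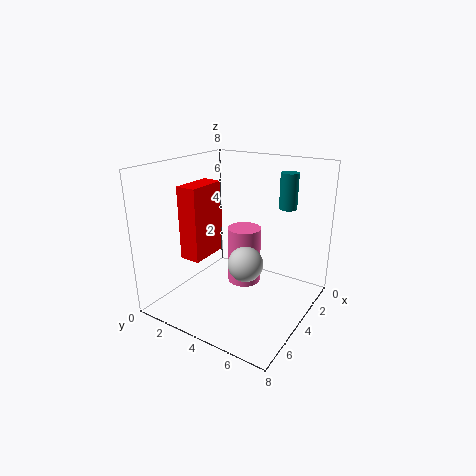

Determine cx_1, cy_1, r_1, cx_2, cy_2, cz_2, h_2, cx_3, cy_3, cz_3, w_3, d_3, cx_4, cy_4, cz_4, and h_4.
cx_1 = 4, cy_1 = 4.5, r_1 = 1, cx_2 = 2.5, cy_2 = 3.5, cz_2 = 0.5, h_2 = 3.5, cx_3 = 5.5, cy_3 = 3, cz_3 = 4, w_3 = 2, d_3 = 1, cx_4 = 2, cy_4 = 6, cz_4 = 5.5, h_4 = 2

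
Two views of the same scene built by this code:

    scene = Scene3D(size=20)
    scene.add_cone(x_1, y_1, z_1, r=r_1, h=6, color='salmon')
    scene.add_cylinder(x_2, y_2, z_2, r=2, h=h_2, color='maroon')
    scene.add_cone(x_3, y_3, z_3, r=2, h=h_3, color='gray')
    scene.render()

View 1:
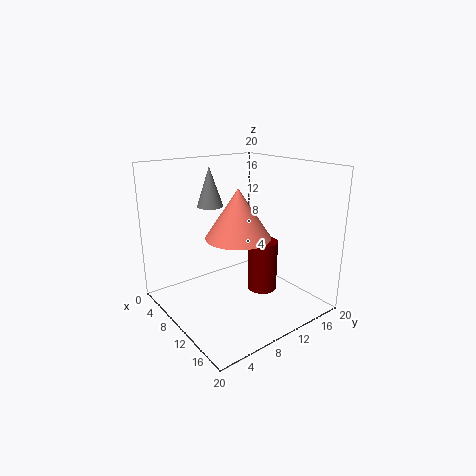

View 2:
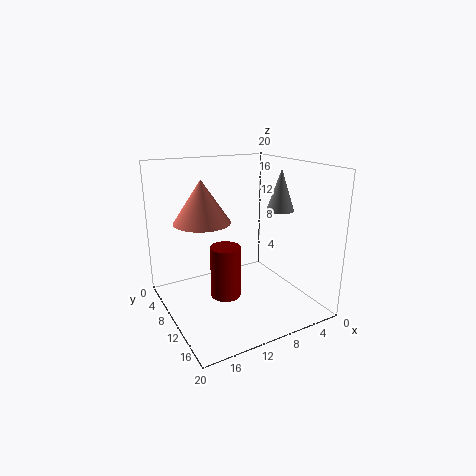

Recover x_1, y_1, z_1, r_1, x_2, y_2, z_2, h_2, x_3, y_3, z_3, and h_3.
x_1 = 14; y_1 = 7; z_1 = 12; r_1 = 4; x_2 = 13; y_2 = 12; z_2 = 3; h_2 = 7; x_3 = 3; y_3 = 10; z_3 = 13; h_3 = 6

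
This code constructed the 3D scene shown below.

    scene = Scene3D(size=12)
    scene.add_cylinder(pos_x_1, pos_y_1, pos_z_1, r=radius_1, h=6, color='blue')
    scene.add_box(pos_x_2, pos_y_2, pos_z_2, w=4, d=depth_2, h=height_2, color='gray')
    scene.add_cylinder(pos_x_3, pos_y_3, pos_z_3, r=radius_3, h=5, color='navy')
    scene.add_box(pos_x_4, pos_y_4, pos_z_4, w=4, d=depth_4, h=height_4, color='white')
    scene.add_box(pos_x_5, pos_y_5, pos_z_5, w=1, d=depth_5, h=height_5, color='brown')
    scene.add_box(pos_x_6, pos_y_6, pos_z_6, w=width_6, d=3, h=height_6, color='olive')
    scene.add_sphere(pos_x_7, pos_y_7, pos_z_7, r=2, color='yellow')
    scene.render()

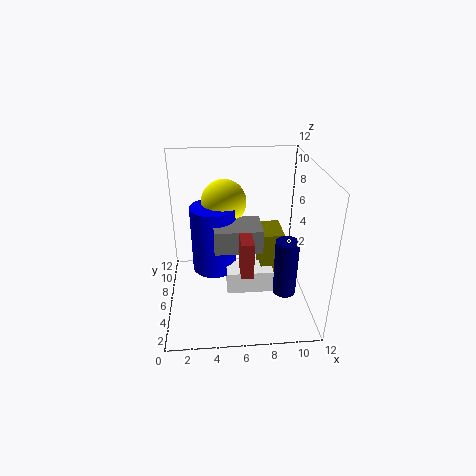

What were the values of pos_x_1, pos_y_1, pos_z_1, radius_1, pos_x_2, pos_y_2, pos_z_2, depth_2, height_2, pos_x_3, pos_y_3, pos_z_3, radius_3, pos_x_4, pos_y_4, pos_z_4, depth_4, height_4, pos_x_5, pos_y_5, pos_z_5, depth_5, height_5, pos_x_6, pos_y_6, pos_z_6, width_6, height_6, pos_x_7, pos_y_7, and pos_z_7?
pos_x_1 = 4; pos_y_1 = 8; pos_z_1 = 2; radius_1 = 2; pos_x_2 = 4; pos_y_2 = 5; pos_z_2 = 5; depth_2 = 3; height_2 = 2; pos_x_3 = 10; pos_y_3 = 5; pos_z_3 = 1; radius_3 = 1; pos_x_4 = 5; pos_y_4 = 5; pos_z_4 = 1; depth_4 = 2; height_4 = 2; pos_x_5 = 6; pos_y_5 = 3; pos_z_5 = 4; depth_5 = 2; height_5 = 3; pos_x_6 = 8; pos_y_6 = 6; pos_z_6 = 2; width_6 = 2; height_6 = 4; pos_x_7 = 5; pos_y_7 = 9; pos_z_7 = 8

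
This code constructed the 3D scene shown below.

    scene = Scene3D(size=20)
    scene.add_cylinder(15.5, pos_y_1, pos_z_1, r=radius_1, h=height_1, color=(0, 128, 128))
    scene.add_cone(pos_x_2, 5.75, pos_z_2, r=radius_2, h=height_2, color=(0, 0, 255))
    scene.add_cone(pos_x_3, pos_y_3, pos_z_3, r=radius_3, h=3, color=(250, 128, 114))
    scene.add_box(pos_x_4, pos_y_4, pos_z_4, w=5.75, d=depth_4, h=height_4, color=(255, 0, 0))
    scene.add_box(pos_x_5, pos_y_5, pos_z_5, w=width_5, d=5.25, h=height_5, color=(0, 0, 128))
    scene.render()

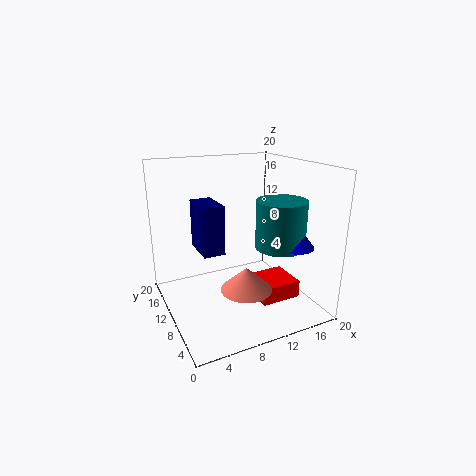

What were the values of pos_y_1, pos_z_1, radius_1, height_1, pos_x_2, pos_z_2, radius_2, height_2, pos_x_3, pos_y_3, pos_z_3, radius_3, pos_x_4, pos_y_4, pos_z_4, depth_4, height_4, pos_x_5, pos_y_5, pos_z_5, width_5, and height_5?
pos_y_1 = 7.75
pos_z_1 = 8.5
radius_1 = 3.5
height_1 = 6.75
pos_x_2 = 16.75
pos_z_2 = 9
radius_2 = 2.5
height_2 = 3.25
pos_x_3 = 8.5
pos_y_3 = 4.5
pos_z_3 = 5.25
radius_3 = 3.25
pos_x_4 = 11.75
pos_y_4 = 5.25
pos_z_4 = 1.25
depth_4 = 5.25
height_4 = 2.5
pos_x_5 = 4.75
pos_y_5 = 9.25
pos_z_5 = 8.25
width_5 = 3
height_5 = 6.75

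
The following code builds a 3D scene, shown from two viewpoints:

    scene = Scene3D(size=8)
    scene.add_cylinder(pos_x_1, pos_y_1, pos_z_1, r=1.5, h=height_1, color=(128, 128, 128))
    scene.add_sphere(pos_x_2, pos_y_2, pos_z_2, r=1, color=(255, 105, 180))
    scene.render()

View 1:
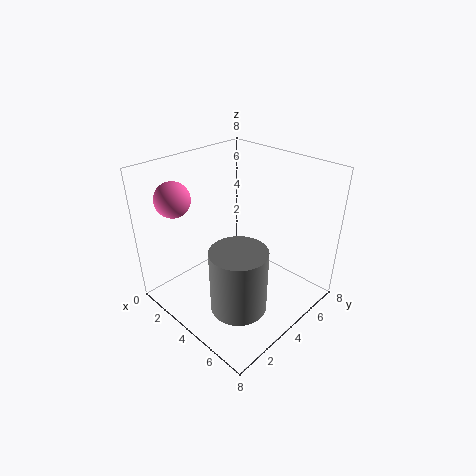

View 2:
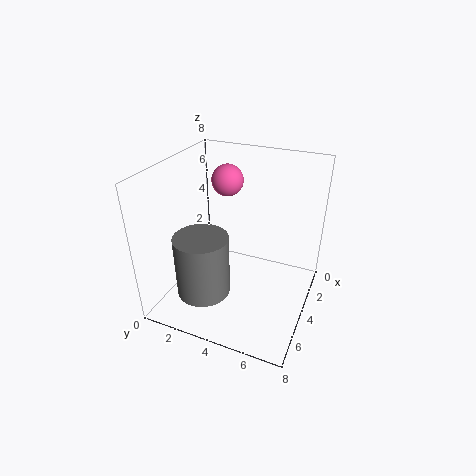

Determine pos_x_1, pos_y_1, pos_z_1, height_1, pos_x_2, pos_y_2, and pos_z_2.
pos_x_1 = 5.5, pos_y_1 = 2.5, pos_z_1 = 1, height_1 = 3.5, pos_x_2 = 1, pos_y_2 = 2, pos_z_2 = 6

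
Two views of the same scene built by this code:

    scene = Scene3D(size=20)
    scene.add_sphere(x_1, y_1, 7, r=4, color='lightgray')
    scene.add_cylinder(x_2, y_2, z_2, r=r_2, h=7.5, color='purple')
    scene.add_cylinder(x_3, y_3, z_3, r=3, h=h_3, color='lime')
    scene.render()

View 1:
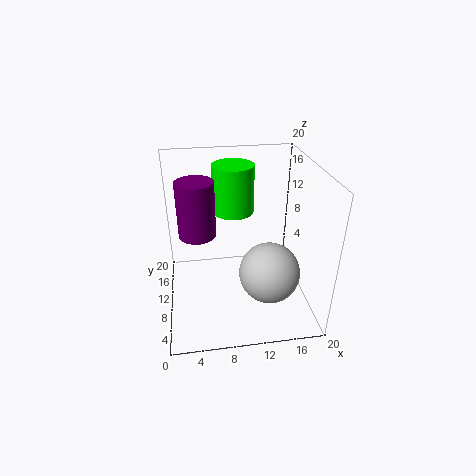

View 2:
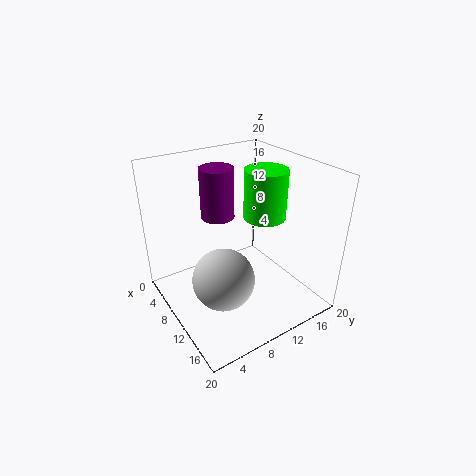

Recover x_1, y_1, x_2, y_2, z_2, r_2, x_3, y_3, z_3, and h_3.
x_1 = 13.5, y_1 = 5.5, x_2 = 4.5, y_2 = 10, z_2 = 11, r_2 = 2.5, x_3 = 10, y_3 = 14.5, z_3 = 12, h_3 = 7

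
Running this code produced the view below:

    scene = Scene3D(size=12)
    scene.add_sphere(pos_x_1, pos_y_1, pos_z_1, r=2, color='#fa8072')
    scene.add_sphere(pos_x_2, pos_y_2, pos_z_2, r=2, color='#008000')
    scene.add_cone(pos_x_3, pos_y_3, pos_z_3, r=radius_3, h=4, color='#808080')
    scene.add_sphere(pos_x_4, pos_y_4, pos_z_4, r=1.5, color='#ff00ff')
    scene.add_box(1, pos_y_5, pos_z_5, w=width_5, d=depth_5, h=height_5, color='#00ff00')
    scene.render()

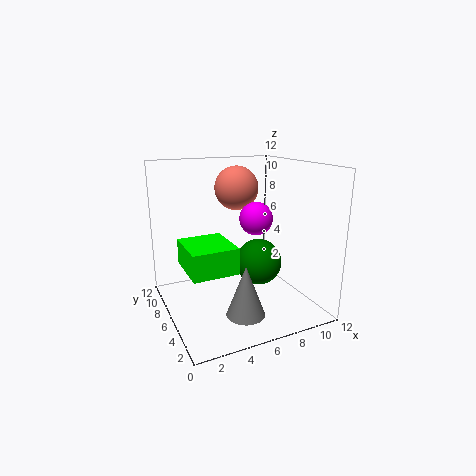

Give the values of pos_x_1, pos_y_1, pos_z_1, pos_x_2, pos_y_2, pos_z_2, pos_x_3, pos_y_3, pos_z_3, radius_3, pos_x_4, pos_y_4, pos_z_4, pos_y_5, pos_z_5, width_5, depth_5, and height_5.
pos_x_1 = 7.5
pos_y_1 = 9.5
pos_z_1 = 9.5
pos_x_2 = 8
pos_y_2 = 6
pos_z_2 = 3.5
pos_x_3 = 5
pos_y_3 = 2.5
pos_z_3 = 1
radius_3 = 1.5
pos_x_4 = 8.5
pos_y_4 = 7.5
pos_z_4 = 7
pos_y_5 = 2.5
pos_z_5 = 4.5
width_5 = 3.5
depth_5 = 4
height_5 = 2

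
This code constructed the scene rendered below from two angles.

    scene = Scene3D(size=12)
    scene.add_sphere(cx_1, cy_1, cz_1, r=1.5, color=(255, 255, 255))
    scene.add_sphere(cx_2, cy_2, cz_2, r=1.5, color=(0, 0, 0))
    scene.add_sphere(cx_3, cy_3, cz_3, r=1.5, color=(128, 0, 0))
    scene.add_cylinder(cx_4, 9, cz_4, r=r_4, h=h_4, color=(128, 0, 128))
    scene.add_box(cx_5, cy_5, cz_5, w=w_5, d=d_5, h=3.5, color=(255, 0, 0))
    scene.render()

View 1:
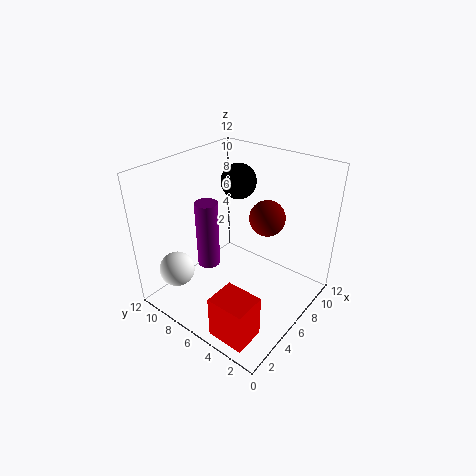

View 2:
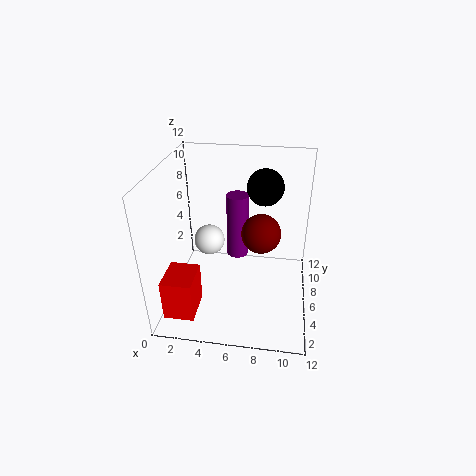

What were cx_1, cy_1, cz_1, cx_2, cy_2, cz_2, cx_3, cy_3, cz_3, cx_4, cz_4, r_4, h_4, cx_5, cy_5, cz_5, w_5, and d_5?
cx_1 = 2.5
cy_1 = 10
cz_1 = 3
cx_2 = 8
cy_2 = 7.5
cz_2 = 10
cx_3 = 8
cy_3 = 4.5
cz_3 = 7.5
cx_4 = 5.5
cz_4 = 2.5
r_4 = 1
h_4 = 6
cx_5 = 0.5
cy_5 = 1.5
cz_5 = 0.5
w_5 = 2.5
d_5 = 3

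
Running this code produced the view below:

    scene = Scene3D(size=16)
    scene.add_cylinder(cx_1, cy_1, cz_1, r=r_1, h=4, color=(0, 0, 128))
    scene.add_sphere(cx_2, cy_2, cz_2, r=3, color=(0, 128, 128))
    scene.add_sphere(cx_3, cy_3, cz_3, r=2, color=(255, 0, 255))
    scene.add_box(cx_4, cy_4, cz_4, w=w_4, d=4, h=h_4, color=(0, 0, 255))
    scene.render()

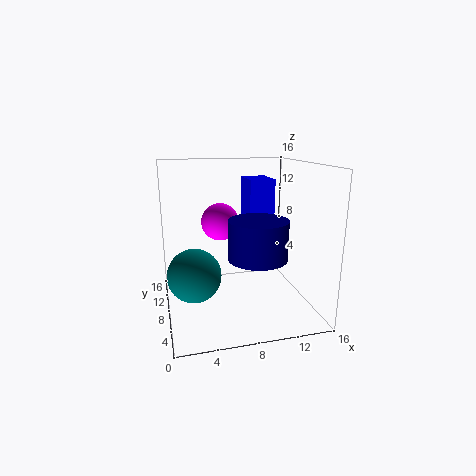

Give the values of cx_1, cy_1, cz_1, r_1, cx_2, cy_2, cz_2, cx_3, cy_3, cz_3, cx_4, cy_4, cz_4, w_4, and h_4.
cx_1 = 9
cy_1 = 4
cz_1 = 7
r_1 = 3
cx_2 = 3
cy_2 = 8
cz_2 = 4
cx_3 = 6
cy_3 = 8
cz_3 = 10
cx_4 = 10
cy_4 = 10
cz_4 = 8
w_4 = 3
h_4 = 6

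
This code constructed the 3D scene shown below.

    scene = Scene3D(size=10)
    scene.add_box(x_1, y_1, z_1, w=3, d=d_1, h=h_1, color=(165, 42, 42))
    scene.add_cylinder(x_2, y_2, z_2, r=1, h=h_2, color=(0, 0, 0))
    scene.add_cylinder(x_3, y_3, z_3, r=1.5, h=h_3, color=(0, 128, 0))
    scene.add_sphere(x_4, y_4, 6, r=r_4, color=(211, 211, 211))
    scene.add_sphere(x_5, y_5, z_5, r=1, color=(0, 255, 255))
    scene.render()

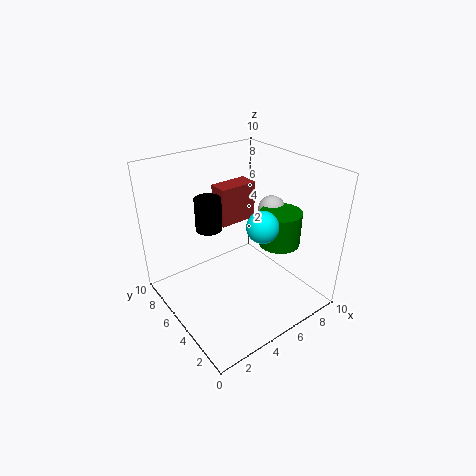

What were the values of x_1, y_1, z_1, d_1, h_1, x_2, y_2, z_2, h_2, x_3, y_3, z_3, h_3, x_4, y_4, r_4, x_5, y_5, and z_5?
x_1 = 5.5, y_1 = 7.5, z_1 = 4.5, d_1 = 1.5, h_1 = 3, x_2 = 4.5, y_2 = 8, z_2 = 4.5, h_2 = 2.5, x_3 = 8, y_3 = 4, z_3 = 4, h_3 = 2.5, x_4 = 8.5, y_4 = 5.5, r_4 = 1, x_5 = 5, y_5 = 2.5, z_5 = 7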